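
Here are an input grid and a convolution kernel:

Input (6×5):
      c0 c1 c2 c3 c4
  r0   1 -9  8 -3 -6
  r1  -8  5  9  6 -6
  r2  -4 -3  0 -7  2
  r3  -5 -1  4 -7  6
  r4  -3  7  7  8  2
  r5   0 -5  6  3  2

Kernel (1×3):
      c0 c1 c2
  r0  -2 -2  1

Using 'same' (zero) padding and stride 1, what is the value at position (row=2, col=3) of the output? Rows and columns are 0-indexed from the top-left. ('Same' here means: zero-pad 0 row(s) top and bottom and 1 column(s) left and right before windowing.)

The receptive field on the zero-padded input at this output position is [0 -7 2]. Elementwise product with the kernel and sum: 0·-2 + -7·-2 + 2·1.

16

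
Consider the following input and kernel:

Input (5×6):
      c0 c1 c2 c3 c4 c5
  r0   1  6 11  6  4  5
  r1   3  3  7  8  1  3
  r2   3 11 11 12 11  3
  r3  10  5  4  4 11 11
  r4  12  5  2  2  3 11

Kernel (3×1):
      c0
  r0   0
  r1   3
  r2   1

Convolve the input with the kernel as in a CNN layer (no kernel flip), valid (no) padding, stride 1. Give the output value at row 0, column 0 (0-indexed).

The receptive field on the input at this output position is [1 / 3 / 3]. Elementwise product with the kernel and sum: 3·3 + 3·1.

12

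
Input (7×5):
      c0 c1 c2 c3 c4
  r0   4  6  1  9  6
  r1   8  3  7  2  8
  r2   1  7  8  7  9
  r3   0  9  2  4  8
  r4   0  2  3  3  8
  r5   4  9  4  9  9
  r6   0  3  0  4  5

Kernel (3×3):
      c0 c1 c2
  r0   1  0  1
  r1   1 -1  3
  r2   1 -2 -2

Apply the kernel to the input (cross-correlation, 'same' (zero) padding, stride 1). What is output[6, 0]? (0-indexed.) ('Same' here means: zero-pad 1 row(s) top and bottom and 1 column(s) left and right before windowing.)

18

The receptive field on the zero-padded input at this output position is [0 4 9 / 0 0 3 / 0 0 0]. Elementwise product with the kernel and sum: 0·1 + 9·1 + 0·1 + 0·-1 + 3·3 + 0·1 + 0·-2 + 0·-2.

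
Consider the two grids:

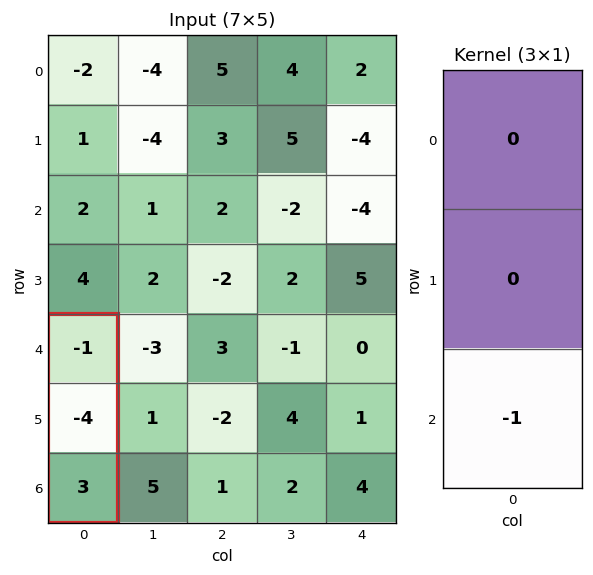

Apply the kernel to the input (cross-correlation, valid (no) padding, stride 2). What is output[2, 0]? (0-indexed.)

The receptive field on the input at this output position is [-1 / -4 / 3]. Elementwise product with the kernel and sum: 3·-1.

-3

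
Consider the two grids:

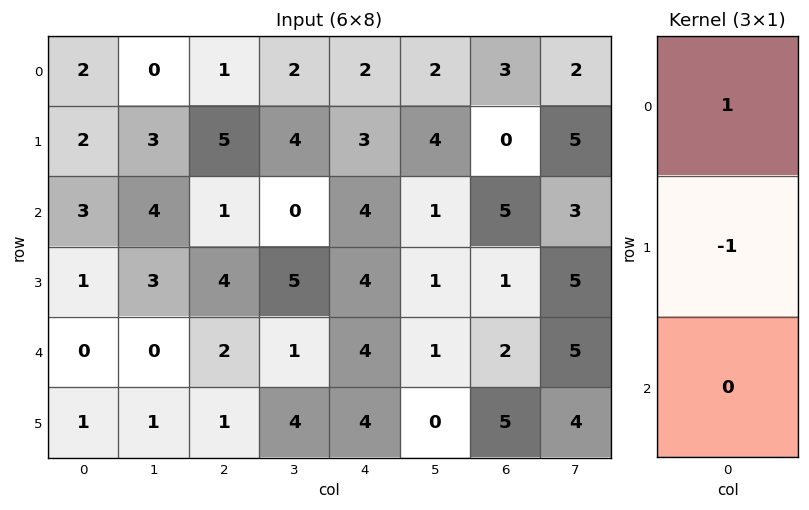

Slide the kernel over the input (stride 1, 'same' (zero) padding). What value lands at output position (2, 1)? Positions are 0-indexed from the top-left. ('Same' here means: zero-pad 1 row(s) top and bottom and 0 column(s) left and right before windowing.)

The receptive field on the zero-padded input at this output position is [3 / 4 / 3]. Elementwise product with the kernel and sum: 3·1 + 4·-1.

-1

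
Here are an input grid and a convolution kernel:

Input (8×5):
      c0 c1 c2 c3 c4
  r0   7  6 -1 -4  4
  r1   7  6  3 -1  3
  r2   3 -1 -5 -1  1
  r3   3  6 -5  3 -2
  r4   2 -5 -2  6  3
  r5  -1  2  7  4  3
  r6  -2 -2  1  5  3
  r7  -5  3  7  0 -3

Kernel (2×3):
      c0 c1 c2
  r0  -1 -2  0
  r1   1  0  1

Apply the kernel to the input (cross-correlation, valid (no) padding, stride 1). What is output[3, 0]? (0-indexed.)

The receptive field on the input at this output position is [3 6 -5 / 2 -5 -2]. Elementwise product with the kernel and sum: 3·-1 + 6·-2 + 2·1 + -2·1.

-15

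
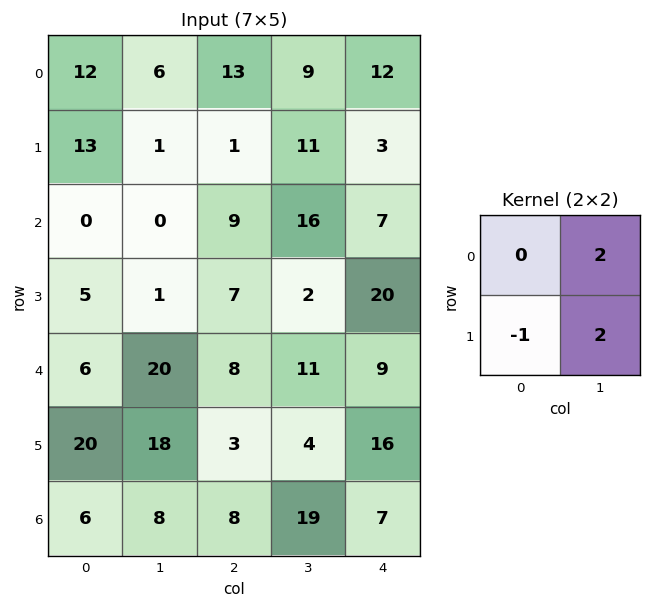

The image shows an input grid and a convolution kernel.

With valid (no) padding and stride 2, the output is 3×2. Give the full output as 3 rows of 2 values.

Output[0,0]: The receptive field on the input at this output position is [12 6 / 13 1]. Elementwise product with the kernel and sum: 6·2 + 13·-1 + 1·2.
Output[0,1]: The receptive field on the input at this output position is [13 9 / 1 11]. Elementwise product with the kernel and sum: 9·2 + 1·-1 + 11·2.

1 39
-3 29
56 27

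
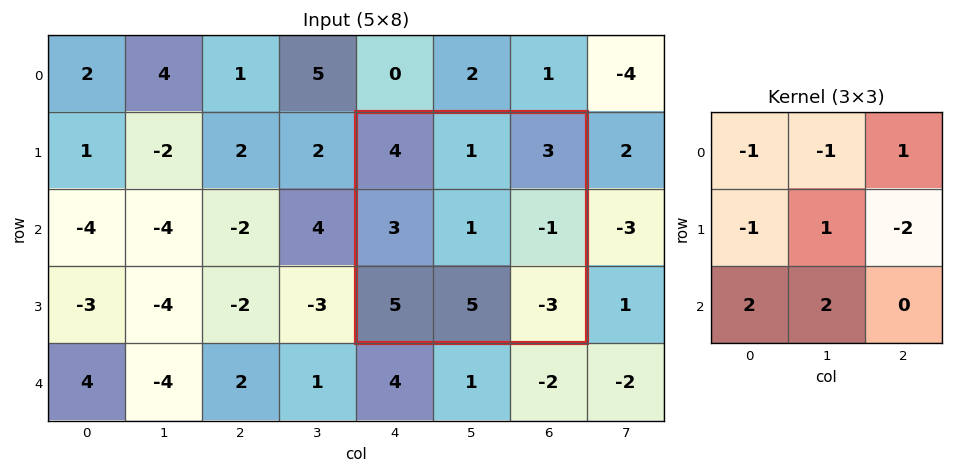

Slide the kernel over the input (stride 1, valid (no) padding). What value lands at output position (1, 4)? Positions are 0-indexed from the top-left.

18

The receptive field on the input at this output position is [4 1 3 / 3 1 -1 / 5 5 -3]. Elementwise product with the kernel and sum: 4·-1 + 1·-1 + 3·1 + 3·-1 + 1·1 + -1·-2 + 5·2 + 5·2.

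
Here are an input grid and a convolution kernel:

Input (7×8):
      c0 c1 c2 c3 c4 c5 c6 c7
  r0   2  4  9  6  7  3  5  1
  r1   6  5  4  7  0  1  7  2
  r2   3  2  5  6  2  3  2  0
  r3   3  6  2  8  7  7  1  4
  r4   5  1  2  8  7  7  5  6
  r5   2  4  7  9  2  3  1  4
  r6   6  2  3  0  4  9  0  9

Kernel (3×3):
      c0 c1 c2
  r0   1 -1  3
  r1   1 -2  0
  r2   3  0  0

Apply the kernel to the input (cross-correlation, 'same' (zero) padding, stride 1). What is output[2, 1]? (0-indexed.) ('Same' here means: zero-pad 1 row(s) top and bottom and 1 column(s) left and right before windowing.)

21

The receptive field on the zero-padded input at this output position is [6 5 4 / 3 2 5 / 3 6 2]. Elementwise product with the kernel and sum: 6·1 + 5·-1 + 4·3 + 3·1 + 2·-2 + 3·3.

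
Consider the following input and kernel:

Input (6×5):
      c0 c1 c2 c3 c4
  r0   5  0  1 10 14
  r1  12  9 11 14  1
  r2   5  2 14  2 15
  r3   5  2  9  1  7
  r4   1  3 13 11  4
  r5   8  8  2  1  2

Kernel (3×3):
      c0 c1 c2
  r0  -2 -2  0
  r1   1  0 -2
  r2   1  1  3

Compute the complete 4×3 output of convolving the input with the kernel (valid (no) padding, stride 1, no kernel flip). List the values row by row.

Output[0,0]: The receptive field on the input at this output position is [5 0 1 / 12 9 11 / 5 2 14]. Elementwise product with the kernel and sum: 5·-2 + 0·-2 + 12·1 + 11·-2 + 5·1 + 2·1 + 14·3.
Output[0,1]: The receptive field on the input at this output position is [0 1 10 / 9 11 14 / 2 14 2]. Elementwise product with the kernel and sum: 0·-2 + 1·-2 + 9·1 + 14·-2 + 2·1 + 14·1 + 2·3.

29 1 48
-31 -28 -35
16 17 -1
-17 -28 -6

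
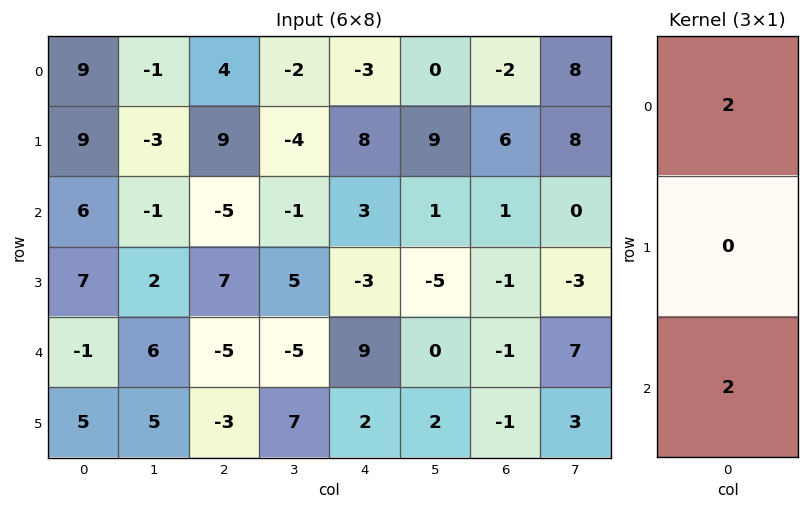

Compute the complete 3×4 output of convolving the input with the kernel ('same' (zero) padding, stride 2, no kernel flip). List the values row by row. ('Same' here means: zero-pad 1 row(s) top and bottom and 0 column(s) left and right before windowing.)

18 18 16 12
32 32 10 10
24 8 -2 -4

Output[0,0]: The receptive field on the zero-padded input at this output position is [0 / 9 / 9]. Elementwise product with the kernel and sum: 0·2 + 9·2.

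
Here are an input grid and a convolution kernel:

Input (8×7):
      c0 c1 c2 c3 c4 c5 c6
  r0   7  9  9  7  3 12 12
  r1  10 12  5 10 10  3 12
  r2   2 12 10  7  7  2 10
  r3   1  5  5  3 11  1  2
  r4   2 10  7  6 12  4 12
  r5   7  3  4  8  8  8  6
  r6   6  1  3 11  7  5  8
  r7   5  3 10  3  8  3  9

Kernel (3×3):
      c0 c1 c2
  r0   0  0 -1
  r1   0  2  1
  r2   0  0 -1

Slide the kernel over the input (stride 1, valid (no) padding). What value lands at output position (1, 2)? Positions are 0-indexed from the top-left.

0

The receptive field on the input at this output position is [5 10 10 / 10 7 7 / 5 3 11]. Elementwise product with the kernel and sum: 10·-1 + 7·2 + 7·1 + 11·-1.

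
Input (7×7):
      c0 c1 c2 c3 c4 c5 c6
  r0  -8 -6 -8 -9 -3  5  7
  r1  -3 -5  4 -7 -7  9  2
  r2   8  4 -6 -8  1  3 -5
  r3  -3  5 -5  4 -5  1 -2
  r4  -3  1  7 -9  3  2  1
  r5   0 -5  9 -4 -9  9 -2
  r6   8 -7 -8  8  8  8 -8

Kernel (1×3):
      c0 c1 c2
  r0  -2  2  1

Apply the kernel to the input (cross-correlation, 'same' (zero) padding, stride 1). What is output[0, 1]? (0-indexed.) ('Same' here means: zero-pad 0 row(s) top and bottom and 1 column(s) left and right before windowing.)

-4

The receptive field on the zero-padded input at this output position is [-8 -6 -8]. Elementwise product with the kernel and sum: -8·-2 + -6·2 + -8·1.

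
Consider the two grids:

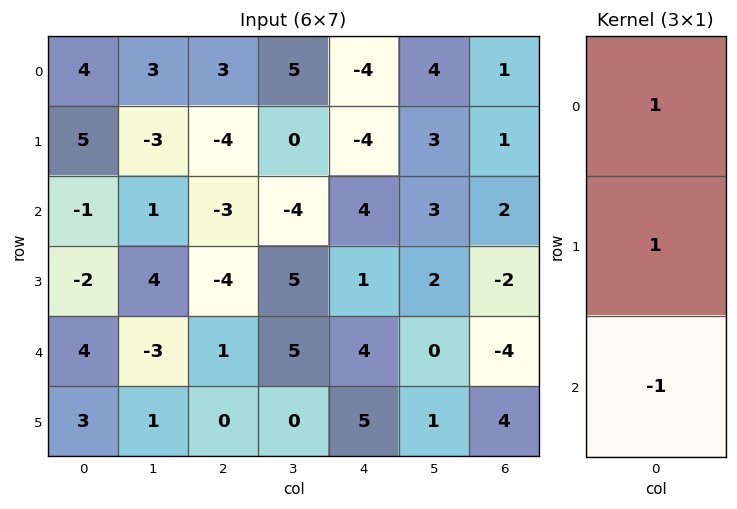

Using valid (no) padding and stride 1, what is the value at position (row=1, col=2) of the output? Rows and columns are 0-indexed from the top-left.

The receptive field on the input at this output position is [-4 / -3 / -4]. Elementwise product with the kernel and sum: -4·1 + -3·1 + -4·-1.

-3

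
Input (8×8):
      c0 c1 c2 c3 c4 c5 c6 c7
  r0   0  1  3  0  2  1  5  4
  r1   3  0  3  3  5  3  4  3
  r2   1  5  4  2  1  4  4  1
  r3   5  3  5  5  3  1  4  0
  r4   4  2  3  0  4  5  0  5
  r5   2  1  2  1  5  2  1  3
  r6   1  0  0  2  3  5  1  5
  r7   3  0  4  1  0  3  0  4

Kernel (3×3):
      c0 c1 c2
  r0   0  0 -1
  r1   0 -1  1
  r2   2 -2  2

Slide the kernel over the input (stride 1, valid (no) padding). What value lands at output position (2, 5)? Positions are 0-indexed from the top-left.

The receptive field on the input at this output position is [4 4 1 / 1 4 0 / 5 0 5]. Elementwise product with the kernel and sum: 1·-1 + 4·-1 + 0·1 + 5·2 + 0·-2 + 5·2.

15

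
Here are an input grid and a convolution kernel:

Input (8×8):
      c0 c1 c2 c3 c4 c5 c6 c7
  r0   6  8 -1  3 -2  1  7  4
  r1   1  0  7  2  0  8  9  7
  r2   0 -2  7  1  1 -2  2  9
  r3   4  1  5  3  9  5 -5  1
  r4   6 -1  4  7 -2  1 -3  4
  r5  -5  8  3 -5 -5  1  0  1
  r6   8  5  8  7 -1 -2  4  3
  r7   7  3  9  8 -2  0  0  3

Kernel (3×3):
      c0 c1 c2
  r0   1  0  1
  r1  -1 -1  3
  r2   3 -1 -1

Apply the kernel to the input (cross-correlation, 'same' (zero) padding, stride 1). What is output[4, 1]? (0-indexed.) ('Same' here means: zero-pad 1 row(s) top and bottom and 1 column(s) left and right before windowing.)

-10

The receptive field on the zero-padded input at this output position is [4 1 5 / 6 -1 4 / -5 8 3]. Elementwise product with the kernel and sum: 4·1 + 5·1 + 6·-1 + -1·-1 + 4·3 + -5·3 + 8·-1 + 3·-1.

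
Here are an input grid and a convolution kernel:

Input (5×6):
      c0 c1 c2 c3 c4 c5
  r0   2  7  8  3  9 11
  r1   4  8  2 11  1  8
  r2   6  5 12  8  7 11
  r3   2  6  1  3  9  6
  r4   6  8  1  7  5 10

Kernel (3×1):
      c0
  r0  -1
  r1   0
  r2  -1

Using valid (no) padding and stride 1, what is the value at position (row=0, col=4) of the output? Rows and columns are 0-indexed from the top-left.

The receptive field on the input at this output position is [9 / 1 / 7]. Elementwise product with the kernel and sum: 9·-1 + 7·-1.

-16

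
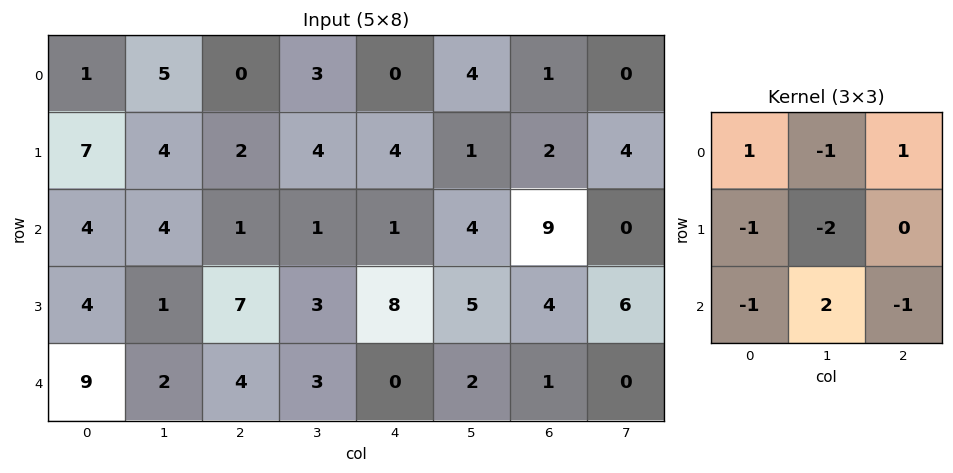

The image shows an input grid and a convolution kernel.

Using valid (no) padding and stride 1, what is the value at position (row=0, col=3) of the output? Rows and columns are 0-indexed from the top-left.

-8

The receptive field on the input at this output position is [3 0 4 / 4 4 1 / 1 1 4]. Elementwise product with the kernel and sum: 3·1 + 0·-1 + 4·1 + 4·-1 + 4·-2 + 1·-1 + 1·2 + 4·-1.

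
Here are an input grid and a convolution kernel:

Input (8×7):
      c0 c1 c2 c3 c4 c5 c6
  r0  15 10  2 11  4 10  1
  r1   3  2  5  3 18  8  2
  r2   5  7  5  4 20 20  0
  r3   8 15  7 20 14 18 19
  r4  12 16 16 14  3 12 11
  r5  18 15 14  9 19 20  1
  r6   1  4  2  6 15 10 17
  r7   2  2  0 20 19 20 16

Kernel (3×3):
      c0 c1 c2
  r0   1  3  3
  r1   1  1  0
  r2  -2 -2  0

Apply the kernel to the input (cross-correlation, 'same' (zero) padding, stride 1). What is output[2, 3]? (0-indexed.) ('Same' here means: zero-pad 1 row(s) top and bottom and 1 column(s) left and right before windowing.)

The receptive field on the zero-padded input at this output position is [5 3 18 / 5 4 20 / 7 20 14]. Elementwise product with the kernel and sum: 5·1 + 3·3 + 18·3 + 5·1 + 4·1 + 7·-2 + 20·-2.

23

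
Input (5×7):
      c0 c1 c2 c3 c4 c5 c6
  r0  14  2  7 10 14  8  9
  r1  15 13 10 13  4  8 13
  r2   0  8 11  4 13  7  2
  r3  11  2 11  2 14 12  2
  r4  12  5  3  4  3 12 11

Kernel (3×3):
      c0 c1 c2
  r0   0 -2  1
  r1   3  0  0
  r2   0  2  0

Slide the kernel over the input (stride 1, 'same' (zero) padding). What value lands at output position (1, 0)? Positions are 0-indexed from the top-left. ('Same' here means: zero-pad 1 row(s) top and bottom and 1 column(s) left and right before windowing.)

-26

The receptive field on the zero-padded input at this output position is [0 14 2 / 0 15 13 / 0 0 8]. Elementwise product with the kernel and sum: 14·-2 + 2·1 + 0·3 + 0·2.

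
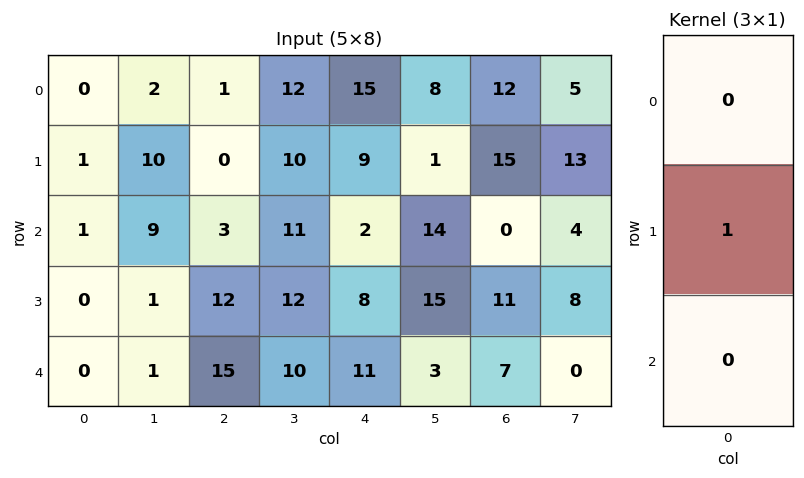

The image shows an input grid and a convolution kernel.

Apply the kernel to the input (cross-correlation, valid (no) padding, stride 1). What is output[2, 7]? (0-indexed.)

8

The receptive field on the input at this output position is [4 / 8 / 0]. Elementwise product with the kernel and sum: 8·1.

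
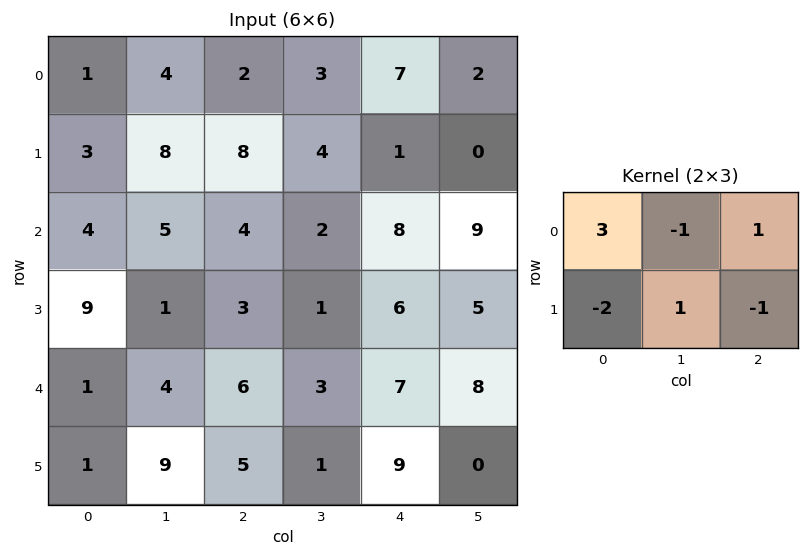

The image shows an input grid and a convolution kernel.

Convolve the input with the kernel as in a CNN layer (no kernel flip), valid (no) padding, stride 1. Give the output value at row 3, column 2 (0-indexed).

The receptive field on the input at this output position is [3 1 6 / 6 3 7]. Elementwise product with the kernel and sum: 3·3 + 1·-1 + 6·1 + 6·-2 + 3·1 + 7·-1.

-2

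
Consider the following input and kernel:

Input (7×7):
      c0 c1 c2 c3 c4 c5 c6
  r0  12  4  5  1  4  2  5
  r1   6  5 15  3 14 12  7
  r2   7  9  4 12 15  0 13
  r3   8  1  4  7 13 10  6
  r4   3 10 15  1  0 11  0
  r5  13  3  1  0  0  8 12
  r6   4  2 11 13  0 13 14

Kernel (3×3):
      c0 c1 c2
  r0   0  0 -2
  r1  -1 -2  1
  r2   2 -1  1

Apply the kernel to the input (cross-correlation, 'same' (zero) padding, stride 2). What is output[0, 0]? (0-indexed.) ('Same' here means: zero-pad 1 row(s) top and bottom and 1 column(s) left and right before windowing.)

The receptive field on the zero-padded input at this output position is [0 0 0 / 0 12 4 / 0 6 5]. Elementwise product with the kernel and sum: 0·-2 + 0·-1 + 12·-2 + 4·1 + 0·2 + 6·-1 + 5·1.

-21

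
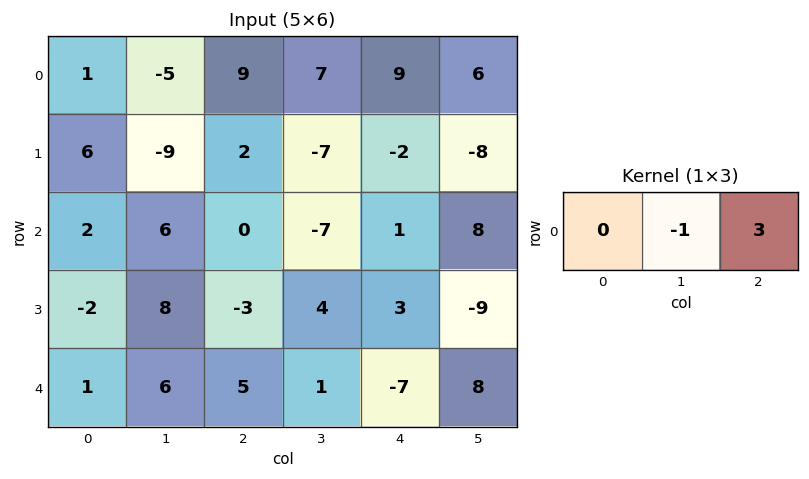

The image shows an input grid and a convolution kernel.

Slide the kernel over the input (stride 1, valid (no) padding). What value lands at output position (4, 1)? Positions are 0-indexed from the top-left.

-2

The receptive field on the input at this output position is [6 5 1]. Elementwise product with the kernel and sum: 5·-1 + 1·3.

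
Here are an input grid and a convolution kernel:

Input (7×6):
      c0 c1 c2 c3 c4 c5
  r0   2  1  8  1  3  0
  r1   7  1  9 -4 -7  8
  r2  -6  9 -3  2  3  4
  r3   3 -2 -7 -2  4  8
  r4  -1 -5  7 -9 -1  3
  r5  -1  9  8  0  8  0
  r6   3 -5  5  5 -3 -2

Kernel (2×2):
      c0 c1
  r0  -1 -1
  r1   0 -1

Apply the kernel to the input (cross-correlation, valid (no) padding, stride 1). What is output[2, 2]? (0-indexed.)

The receptive field on the input at this output position is [-3 2 / -7 -2]. Elementwise product with the kernel and sum: -3·-1 + 2·-1 + -2·-1.

3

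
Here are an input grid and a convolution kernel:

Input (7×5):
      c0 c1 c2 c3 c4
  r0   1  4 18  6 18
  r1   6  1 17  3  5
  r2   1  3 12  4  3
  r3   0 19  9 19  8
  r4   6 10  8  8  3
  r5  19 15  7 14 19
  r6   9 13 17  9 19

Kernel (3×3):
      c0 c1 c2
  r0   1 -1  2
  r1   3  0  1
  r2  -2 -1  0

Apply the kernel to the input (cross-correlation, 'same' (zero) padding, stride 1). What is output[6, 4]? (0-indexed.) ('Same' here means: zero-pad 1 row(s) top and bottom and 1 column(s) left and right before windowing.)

22

The receptive field on the zero-padded input at this output position is [14 19 0 / 9 19 0 / 0 0 0]. Elementwise product with the kernel and sum: 14·1 + 19·-1 + 0·2 + 9·3 + 0·1 + 0·-2 + 0·-1.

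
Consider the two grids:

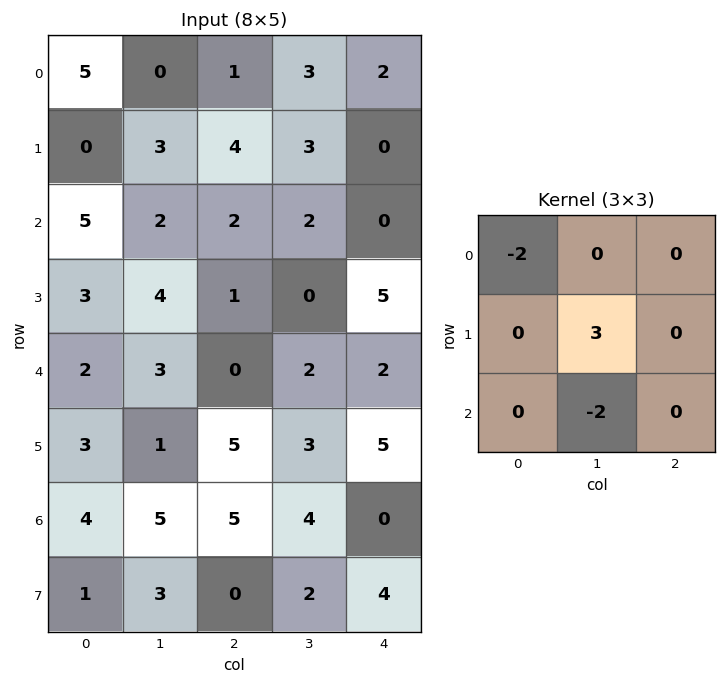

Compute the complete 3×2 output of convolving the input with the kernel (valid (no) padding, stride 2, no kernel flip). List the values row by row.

-5 3
-4 -8
-11 1

Output[0,0]: The receptive field on the input at this output position is [5 0 1 / 0 3 4 / 5 2 2]. Elementwise product with the kernel and sum: 5·-2 + 3·3 + 2·-2.
Output[0,1]: The receptive field on the input at this output position is [1 3 2 / 4 3 0 / 2 2 0]. Elementwise product with the kernel and sum: 1·-2 + 3·3 + 2·-2.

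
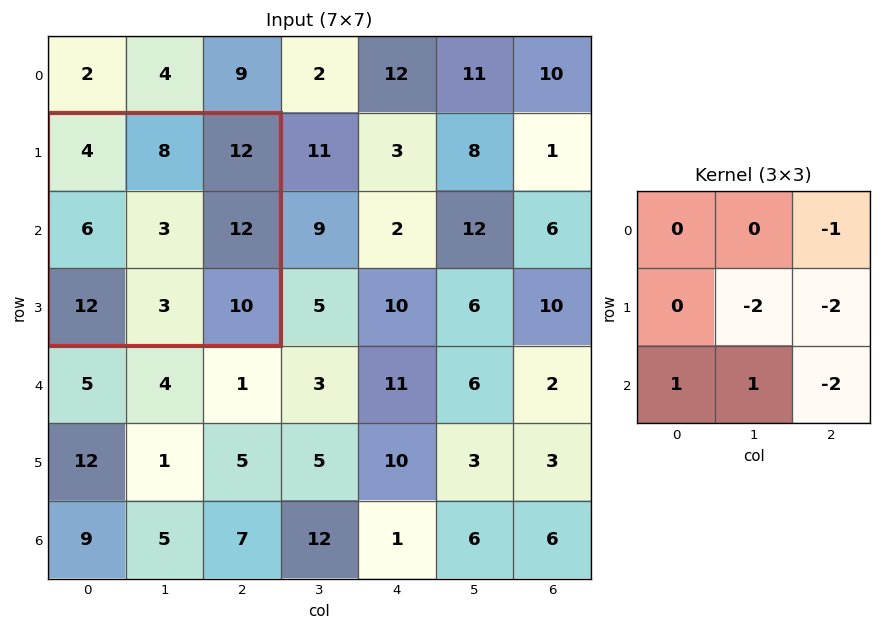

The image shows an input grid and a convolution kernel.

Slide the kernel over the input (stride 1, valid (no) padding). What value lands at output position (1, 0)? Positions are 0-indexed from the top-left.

-47

The receptive field on the input at this output position is [4 8 12 / 6 3 12 / 12 3 10]. Elementwise product with the kernel and sum: 12·-1 + 3·-2 + 12·-2 + 12·1 + 3·1 + 10·-2.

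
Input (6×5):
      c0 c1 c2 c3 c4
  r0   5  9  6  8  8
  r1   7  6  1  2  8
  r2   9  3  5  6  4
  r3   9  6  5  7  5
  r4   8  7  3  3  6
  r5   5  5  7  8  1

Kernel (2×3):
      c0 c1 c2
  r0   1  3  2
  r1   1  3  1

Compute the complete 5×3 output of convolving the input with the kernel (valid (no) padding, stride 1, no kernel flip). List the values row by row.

70 54 61
50 37 50
60 58 62
69 54 54
62 56 56

Output[0,0]: The receptive field on the input at this output position is [5 9 6 / 7 6 1]. Elementwise product with the kernel and sum: 5·1 + 9·3 + 6·2 + 7·1 + 6·3 + 1·1.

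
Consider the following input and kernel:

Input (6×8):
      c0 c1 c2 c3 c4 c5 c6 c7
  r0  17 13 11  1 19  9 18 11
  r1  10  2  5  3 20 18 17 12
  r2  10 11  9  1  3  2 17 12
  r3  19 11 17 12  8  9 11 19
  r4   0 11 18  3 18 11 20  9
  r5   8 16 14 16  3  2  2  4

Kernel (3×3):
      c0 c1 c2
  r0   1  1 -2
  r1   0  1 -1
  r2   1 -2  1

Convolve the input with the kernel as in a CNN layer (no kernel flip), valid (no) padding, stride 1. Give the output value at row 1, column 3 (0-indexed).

-7

The receptive field on the input at this output position is [3 20 18 / 1 3 2 / 12 8 9]. Elementwise product with the kernel and sum: 3·1 + 20·1 + 18·-2 + 3·1 + 2·-1 + 12·1 + 8·-2 + 9·1.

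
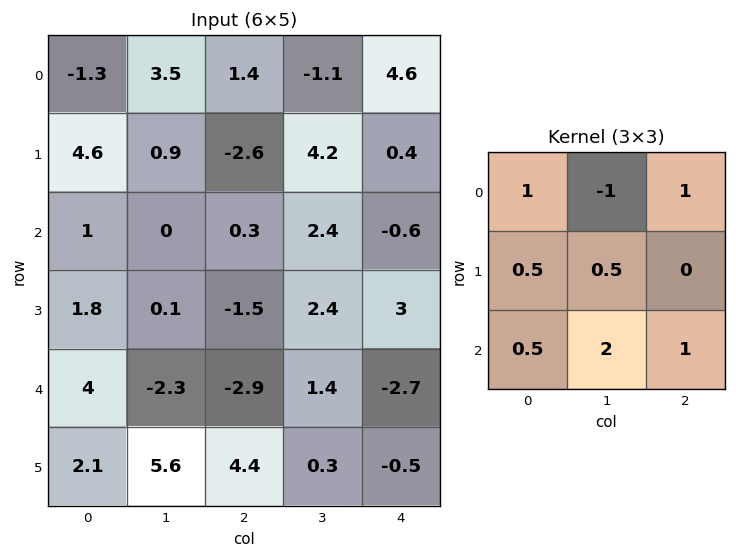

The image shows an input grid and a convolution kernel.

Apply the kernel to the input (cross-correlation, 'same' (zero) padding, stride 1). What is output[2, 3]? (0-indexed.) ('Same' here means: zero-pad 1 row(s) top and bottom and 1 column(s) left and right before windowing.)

2

The receptive field on the zero-padded input at this output position is [-2.6 4.2 0.4 / 0.3 2.4 -0.6 / -1.5 2.4 3]. Elementwise product with the kernel and sum: -2.6·1 + 4.2·-1 + 0.4·1 + 0.3·0.5 + 2.4·0.5 + -1.5·0.5 + 2.4·2 + 3·1.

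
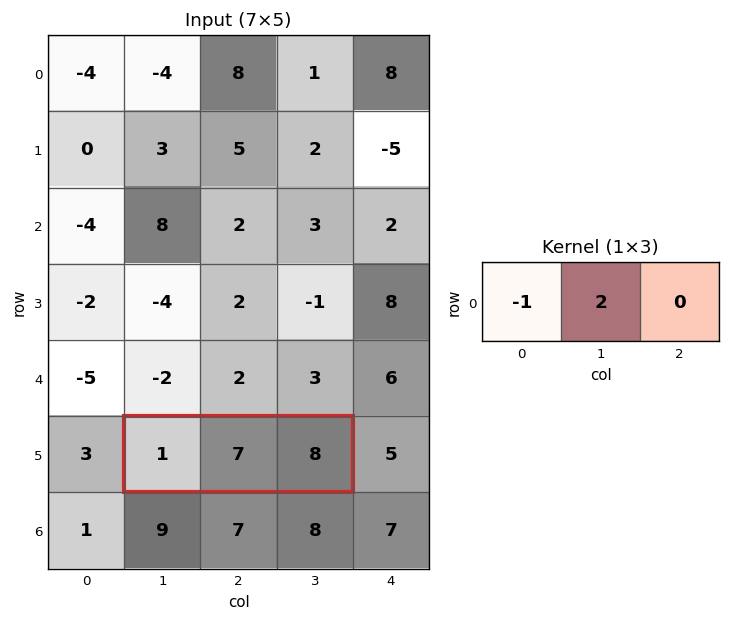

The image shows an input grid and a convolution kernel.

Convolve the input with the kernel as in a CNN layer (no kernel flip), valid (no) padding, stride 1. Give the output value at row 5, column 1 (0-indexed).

13

The receptive field on the input at this output position is [1 7 8]. Elementwise product with the kernel and sum: 1·-1 + 7·2.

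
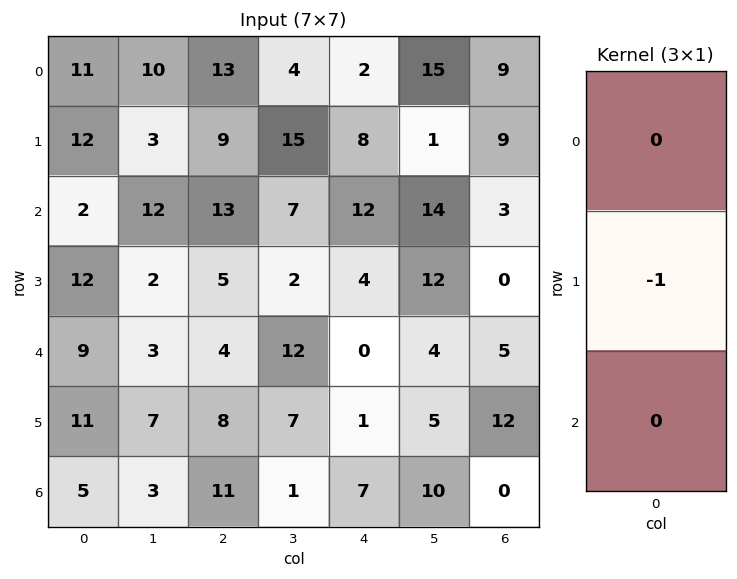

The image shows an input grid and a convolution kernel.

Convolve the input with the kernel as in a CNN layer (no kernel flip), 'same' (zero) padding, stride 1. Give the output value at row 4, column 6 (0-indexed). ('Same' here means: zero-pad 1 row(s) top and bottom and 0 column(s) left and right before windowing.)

-5

The receptive field on the zero-padded input at this output position is [0 / 5 / 12]. Elementwise product with the kernel and sum: 5·-1.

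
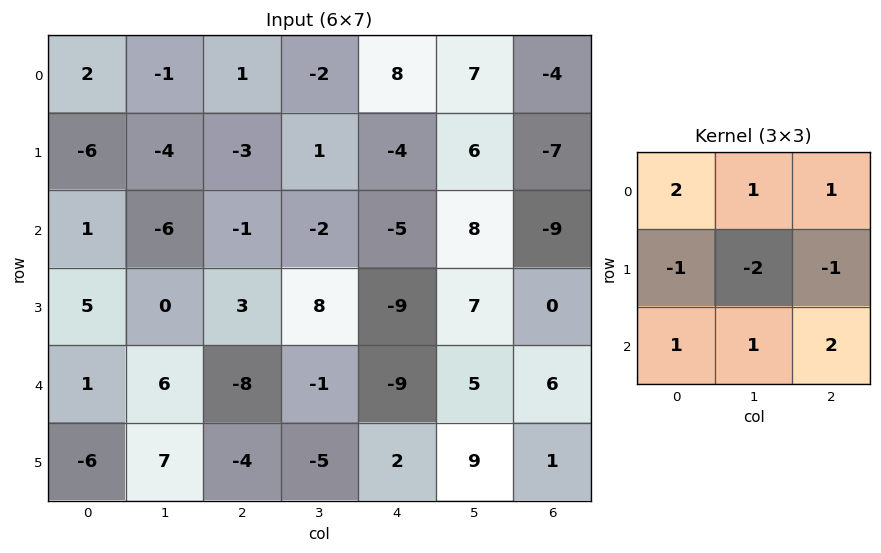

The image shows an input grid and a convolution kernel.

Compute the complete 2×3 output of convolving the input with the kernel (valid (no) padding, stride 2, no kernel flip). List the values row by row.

Output[0,0]: The receptive field on the input at this output position is [2 -1 1 / -6 -4 -3 / 1 -6 -1]. Elementwise product with the kernel and sum: 2·2 + -1·1 + 1·1 + -6·-1 + -4·-2 + -3·-1 + 1·1 + -6·1 + -1·2.

14 0 3
-22 -46 -8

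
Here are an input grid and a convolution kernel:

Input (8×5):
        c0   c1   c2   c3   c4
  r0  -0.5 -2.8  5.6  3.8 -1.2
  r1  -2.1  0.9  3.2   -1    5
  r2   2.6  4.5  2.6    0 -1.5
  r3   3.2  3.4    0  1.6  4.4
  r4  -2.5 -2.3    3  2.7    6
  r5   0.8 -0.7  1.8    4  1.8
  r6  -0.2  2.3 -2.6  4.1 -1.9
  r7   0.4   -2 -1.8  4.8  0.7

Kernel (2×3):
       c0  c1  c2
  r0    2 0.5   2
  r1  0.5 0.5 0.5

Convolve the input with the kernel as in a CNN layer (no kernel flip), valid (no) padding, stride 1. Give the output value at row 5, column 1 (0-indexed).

The receptive field on the input at this output position is [-0.7 1.8 4 / 2.3 -2.6 4.1]. Elementwise product with the kernel and sum: -0.7·2 + 1.8·0.5 + 4·2 + 2.3·0.5 + -2.6·0.5 + 4.1·0.5.

9.4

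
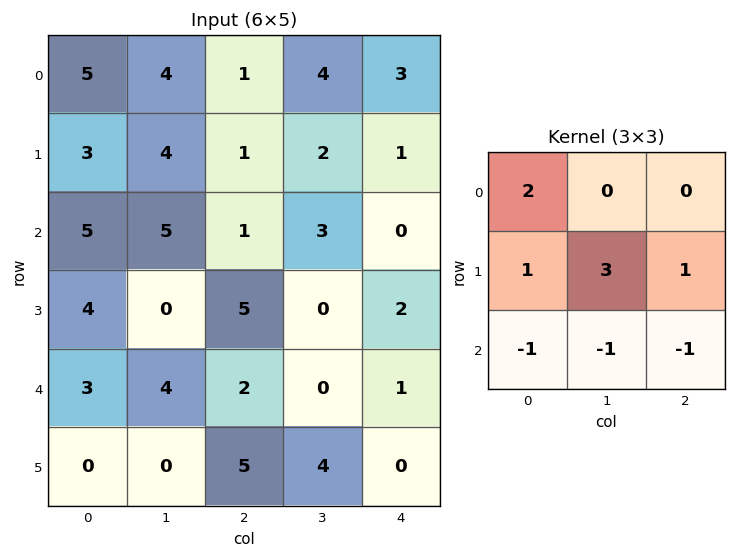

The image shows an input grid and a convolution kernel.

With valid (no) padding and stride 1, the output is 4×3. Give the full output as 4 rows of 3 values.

Output[0,0]: The receptive field on the input at this output position is [5 4 1 / 3 4 1 / 5 5 1]. Elementwise product with the kernel and sum: 5·2 + 3·1 + 4·3 + 1·1 + 5·-1 + 5·-1 + 1·-1.

15 8 6
18 14 5
10 19 6
20 1 4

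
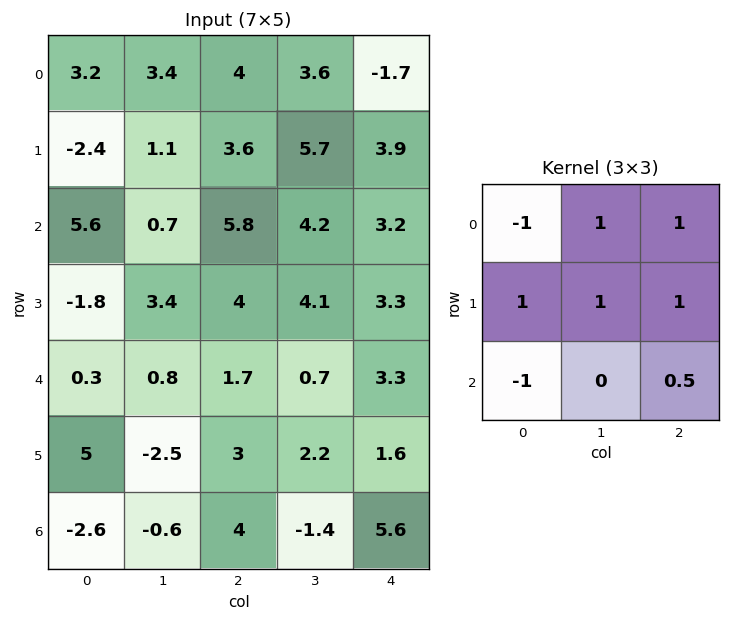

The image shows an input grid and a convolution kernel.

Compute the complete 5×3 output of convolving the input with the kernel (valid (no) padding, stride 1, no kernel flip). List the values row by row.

3.8 16 6.9
23 17.55 16.85
7.05 20.35 12.95
8.5 11.5 6.9
12.3 4.2 7.9

Output[0,0]: The receptive field on the input at this output position is [3.2 3.4 4 / -2.4 1.1 3.6 / 5.6 0.7 5.8]. Elementwise product with the kernel and sum: 3.2·-1 + 3.4·1 + 4·1 + -2.4·1 + 1.1·1 + 3.6·1 + 5.6·-1 + 5.8·0.5.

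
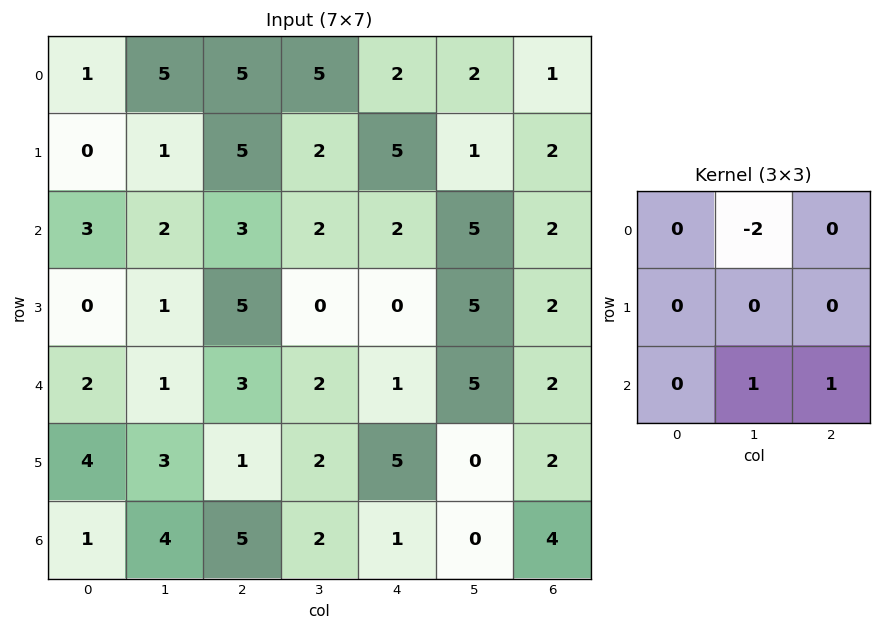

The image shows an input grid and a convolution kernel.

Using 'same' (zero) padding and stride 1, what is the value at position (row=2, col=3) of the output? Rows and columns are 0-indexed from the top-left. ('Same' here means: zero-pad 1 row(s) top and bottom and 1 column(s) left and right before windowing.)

The receptive field on the zero-padded input at this output position is [5 2 5 / 3 2 2 / 5 0 0]. Elementwise product with the kernel and sum: 2·-2 + 0·1 + 0·1.

-4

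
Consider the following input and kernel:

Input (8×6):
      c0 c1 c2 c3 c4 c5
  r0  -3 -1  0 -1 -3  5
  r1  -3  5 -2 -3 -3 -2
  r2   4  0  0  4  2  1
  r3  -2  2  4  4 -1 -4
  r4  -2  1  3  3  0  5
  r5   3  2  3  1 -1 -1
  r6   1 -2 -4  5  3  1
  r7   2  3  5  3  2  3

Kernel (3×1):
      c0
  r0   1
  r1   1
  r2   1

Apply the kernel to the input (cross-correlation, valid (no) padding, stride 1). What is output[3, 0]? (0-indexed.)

The receptive field on the input at this output position is [-2 / -2 / 3]. Elementwise product with the kernel and sum: -2·1 + -2·1 + 3·1.

-1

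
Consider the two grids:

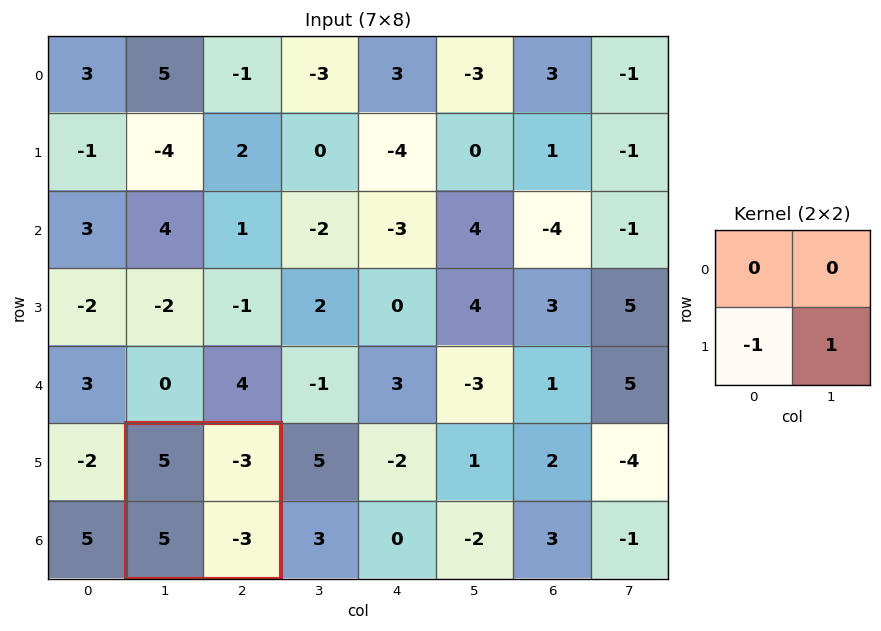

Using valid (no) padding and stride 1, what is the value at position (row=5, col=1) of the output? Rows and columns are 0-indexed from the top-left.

The receptive field on the input at this output position is [5 -3 / 5 -3]. Elementwise product with the kernel and sum: 5·-1 + -3·1.

-8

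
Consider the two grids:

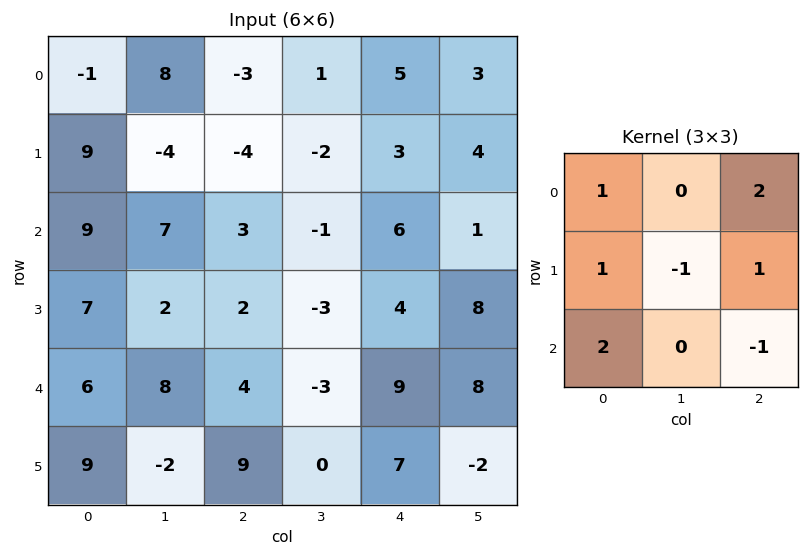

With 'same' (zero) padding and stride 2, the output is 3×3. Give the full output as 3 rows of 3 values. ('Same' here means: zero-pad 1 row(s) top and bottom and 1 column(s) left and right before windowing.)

Output[0,0]: The receptive field on the zero-padded input at this output position is [0 0 0 / 0 -1 8 / 0 9 -4]. Elementwise product with the kernel and sum: 0·1 + 0·2 + 0·1 + -1·-1 + 8·1 + 0·2 + -4·-1.
Output[0,1]: The receptive field on the zero-padded input at this output position is [0 0 0 / 8 -3 1 / -4 -4 -2]. Elementwise product with the kernel and sum: 0·1 + 0·2 + 8·1 + -3·-1 + 1·1 + -4·2 + -2·-1.

13 6 -9
-12 2 -14
8 -7 11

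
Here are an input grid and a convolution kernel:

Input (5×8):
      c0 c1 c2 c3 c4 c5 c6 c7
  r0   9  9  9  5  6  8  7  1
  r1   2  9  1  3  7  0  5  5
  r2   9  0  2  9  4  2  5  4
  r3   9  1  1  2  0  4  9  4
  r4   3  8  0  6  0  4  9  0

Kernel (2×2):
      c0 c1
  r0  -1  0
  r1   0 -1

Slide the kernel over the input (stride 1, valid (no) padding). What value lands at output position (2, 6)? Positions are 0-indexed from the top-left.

The receptive field on the input at this output position is [5 4 / 9 4]. Elementwise product with the kernel and sum: 5·-1 + 4·-1.

-9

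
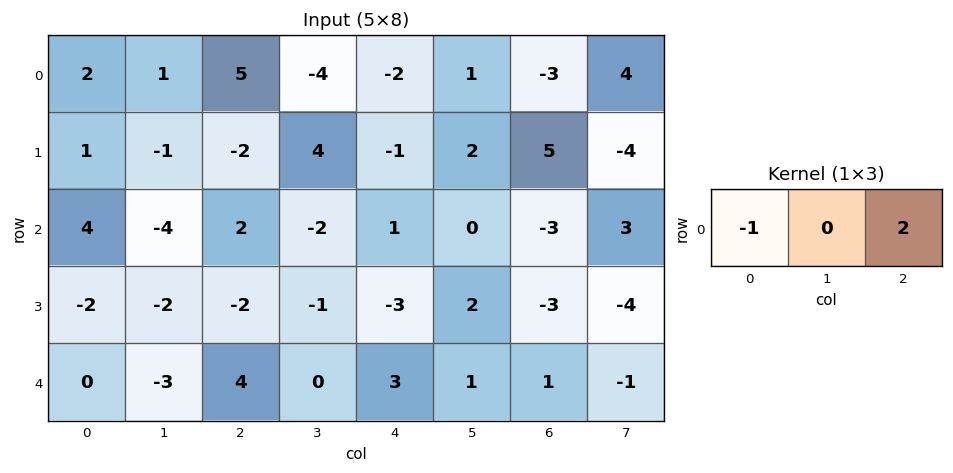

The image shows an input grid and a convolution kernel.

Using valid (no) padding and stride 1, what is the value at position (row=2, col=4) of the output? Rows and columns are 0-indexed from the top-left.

-7

The receptive field on the input at this output position is [1 0 -3]. Elementwise product with the kernel and sum: 1·-1 + -3·2.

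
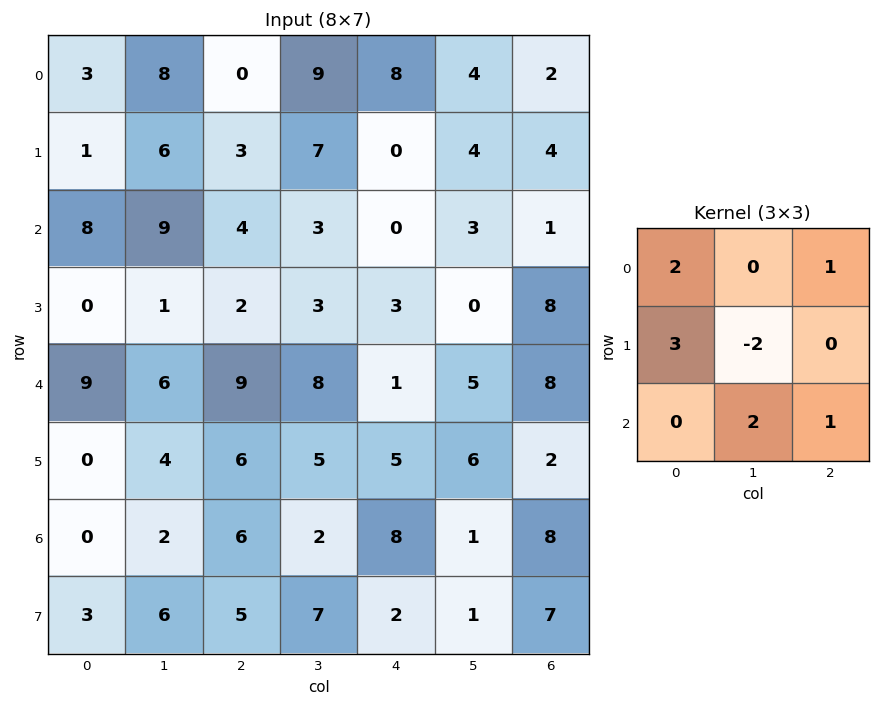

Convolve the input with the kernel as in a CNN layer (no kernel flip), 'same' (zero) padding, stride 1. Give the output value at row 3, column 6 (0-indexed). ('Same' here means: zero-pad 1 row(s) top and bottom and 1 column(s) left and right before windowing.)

6

The receptive field on the zero-padded input at this output position is [3 1 0 / 0 8 0 / 5 8 0]. Elementwise product with the kernel and sum: 3·2 + 0·1 + 0·3 + 8·-2 + 8·2 + 0·1.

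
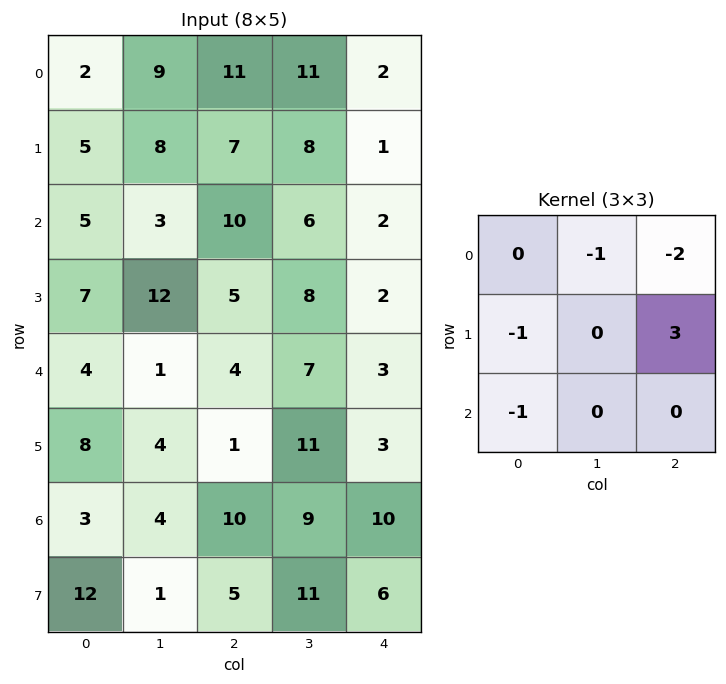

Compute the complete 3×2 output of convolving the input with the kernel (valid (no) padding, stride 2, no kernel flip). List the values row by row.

Output[0,0]: The receptive field on the input at this output position is [2 9 11 / 5 8 7 / 5 3 10]. Elementwise product with the kernel and sum: 9·-1 + 11·-2 + 5·-1 + 7·3 + 5·-1.
Output[0,1]: The receptive field on the input at this output position is [11 11 2 / 7 8 1 / 10 6 2]. Elementwise product with the kernel and sum: 11·-1 + 2·-2 + 7·-1 + 1·3 + 10·-1.

-20 -29
-19 -13
-17 -15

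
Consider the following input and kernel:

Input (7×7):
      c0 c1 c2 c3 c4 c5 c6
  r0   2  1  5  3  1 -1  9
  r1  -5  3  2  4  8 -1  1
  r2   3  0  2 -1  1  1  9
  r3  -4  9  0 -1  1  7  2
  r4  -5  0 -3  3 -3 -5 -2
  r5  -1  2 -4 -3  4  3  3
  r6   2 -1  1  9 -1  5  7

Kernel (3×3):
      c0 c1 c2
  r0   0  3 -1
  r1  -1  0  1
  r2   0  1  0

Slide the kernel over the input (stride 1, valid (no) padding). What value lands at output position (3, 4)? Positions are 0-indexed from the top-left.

The receptive field on the input at this output position is [1 7 2 / -3 -5 -2 / 4 3 3]. Elementwise product with the kernel and sum: 7·3 + 2·-1 + -3·-1 + -2·1 + 3·1.

23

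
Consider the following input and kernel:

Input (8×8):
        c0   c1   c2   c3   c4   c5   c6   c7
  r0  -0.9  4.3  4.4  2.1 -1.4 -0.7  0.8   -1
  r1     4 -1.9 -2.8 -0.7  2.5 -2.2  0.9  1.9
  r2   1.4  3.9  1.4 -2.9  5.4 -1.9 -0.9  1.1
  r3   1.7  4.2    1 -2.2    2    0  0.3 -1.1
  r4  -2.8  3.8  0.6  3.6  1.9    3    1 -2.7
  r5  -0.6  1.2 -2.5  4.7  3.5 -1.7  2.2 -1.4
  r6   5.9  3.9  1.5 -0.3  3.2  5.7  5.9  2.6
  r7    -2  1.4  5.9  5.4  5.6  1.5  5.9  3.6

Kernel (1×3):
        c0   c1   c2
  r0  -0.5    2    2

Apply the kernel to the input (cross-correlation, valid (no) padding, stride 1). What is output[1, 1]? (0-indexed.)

-6.05

The receptive field on the input at this output position is [-1.9 -2.8 -0.7]. Elementwise product with the kernel and sum: -1.9·-0.5 + -2.8·2 + -0.7·2.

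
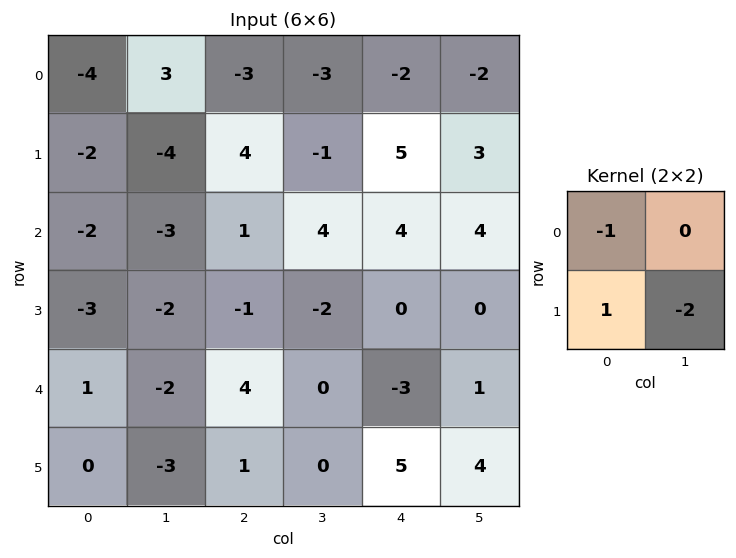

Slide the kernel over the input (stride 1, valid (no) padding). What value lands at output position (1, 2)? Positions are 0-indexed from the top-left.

The receptive field on the input at this output position is [4 -1 / 1 4]. Elementwise product with the kernel and sum: 4·-1 + 1·1 + 4·-2.

-11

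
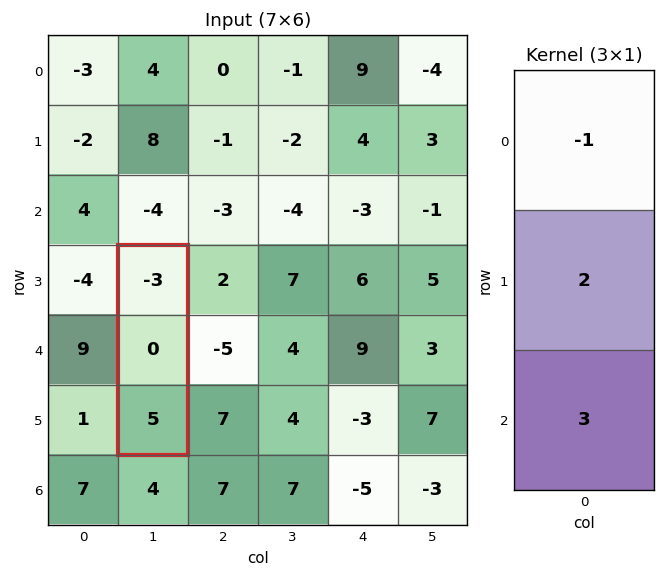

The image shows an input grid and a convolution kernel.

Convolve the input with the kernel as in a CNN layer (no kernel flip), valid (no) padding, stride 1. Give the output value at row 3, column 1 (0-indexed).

The receptive field on the input at this output position is [-3 / 0 / 5]. Elementwise product with the kernel and sum: -3·-1 + 0·2 + 5·3.

18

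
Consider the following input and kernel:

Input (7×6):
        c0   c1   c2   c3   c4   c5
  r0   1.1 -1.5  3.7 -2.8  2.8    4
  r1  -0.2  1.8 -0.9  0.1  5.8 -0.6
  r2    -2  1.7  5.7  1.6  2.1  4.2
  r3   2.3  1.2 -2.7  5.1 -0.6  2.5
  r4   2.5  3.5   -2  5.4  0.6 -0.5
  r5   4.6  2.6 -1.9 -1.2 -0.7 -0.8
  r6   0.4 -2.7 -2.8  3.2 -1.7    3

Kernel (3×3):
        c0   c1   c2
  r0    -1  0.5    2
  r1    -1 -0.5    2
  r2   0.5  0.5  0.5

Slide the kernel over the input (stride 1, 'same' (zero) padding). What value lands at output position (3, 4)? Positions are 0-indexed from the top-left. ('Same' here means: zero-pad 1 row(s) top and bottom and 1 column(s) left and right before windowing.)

10.8

The receptive field on the zero-padded input at this output position is [1.6 2.1 4.2 / 5.1 -0.6 2.5 / 5.4 0.6 -0.5]. Elementwise product with the kernel and sum: 1.6·-1 + 2.1·0.5 + 4.2·2 + 5.1·-1 + -0.6·-0.5 + 2.5·2 + 5.4·0.5 + 0.6·0.5 + -0.5·0.5.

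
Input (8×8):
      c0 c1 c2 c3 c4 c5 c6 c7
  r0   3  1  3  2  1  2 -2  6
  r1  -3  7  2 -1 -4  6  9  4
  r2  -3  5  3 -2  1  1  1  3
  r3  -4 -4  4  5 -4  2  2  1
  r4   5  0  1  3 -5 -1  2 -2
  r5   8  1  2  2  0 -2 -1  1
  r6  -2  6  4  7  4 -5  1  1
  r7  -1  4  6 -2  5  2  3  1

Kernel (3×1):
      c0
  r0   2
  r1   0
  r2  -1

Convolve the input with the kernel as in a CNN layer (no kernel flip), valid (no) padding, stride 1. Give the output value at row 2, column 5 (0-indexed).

The receptive field on the input at this output position is [1 / 2 / -1]. Elementwise product with the kernel and sum: 1·2 + -1·-1.

3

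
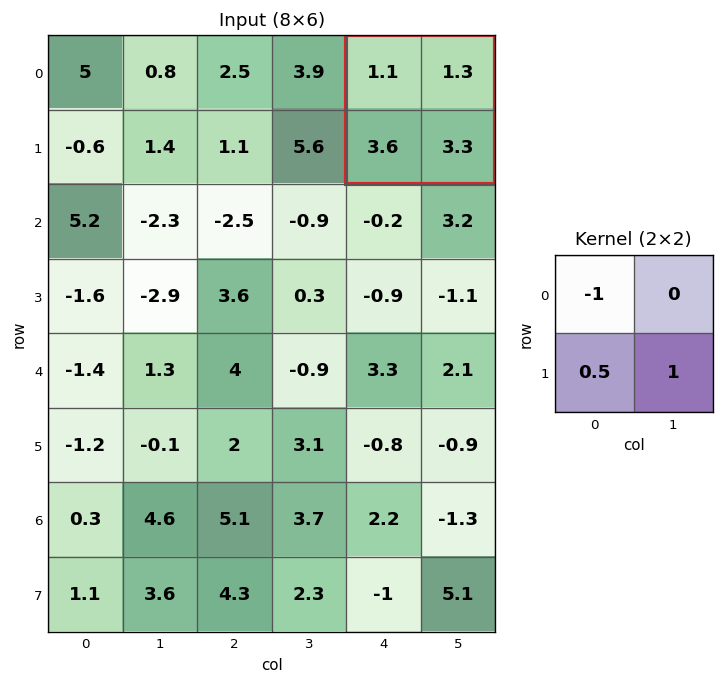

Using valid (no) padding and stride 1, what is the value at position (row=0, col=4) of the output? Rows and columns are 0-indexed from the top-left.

The receptive field on the input at this output position is [1.1 1.3 / 3.6 3.3]. Elementwise product with the kernel and sum: 1.1·-1 + 3.6·0.5 + 3.3·1.

4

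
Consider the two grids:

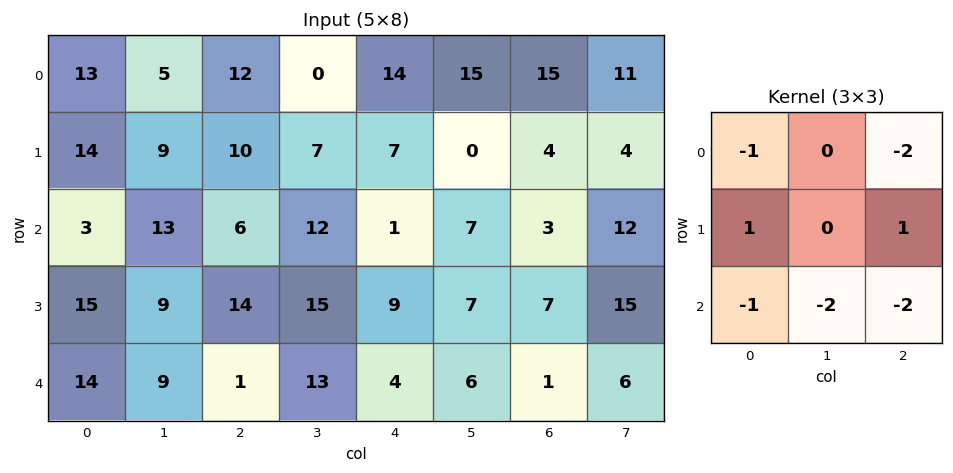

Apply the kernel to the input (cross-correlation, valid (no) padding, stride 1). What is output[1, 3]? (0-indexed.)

The receptive field on the input at this output position is [7 7 0 / 12 1 7 / 15 9 7]. Elementwise product with the kernel and sum: 7·-1 + 0·-2 + 12·1 + 7·1 + 15·-1 + 9·-2 + 7·-2.

-35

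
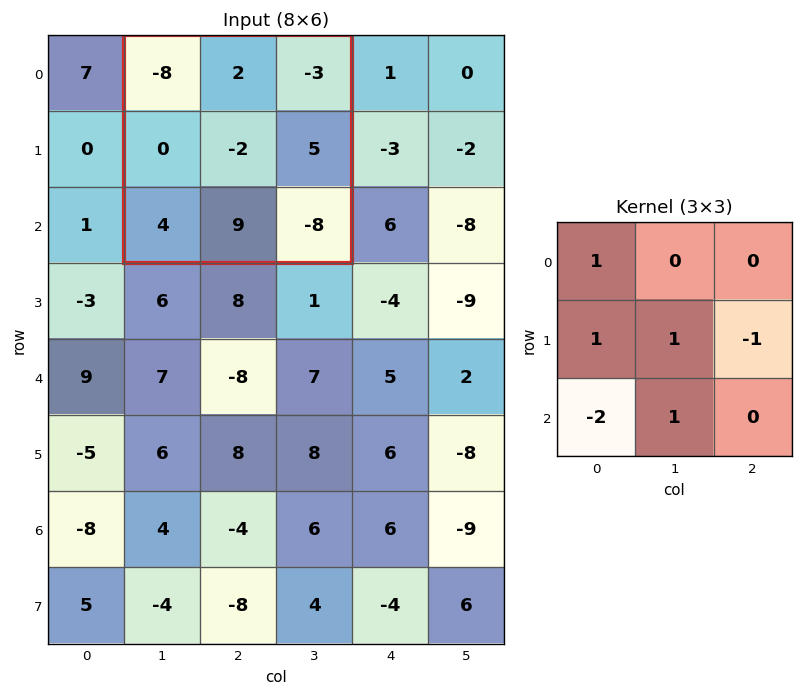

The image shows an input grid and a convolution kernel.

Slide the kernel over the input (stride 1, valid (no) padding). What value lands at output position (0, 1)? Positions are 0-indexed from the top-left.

The receptive field on the input at this output position is [-8 2 -3 / 0 -2 5 / 4 9 -8]. Elementwise product with the kernel and sum: -8·1 + 0·1 + -2·1 + 5·-1 + 4·-2 + 9·1.

-14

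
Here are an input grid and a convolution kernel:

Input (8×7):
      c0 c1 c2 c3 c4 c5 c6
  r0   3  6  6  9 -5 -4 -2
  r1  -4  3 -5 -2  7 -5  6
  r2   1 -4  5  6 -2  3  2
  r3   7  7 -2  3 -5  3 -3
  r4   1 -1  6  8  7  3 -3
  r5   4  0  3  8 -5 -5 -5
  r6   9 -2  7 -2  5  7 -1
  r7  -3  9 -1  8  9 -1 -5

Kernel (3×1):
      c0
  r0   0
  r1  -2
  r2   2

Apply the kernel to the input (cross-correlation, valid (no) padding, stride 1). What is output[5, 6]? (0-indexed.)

-8

The receptive field on the input at this output position is [-5 / -1 / -5]. Elementwise product with the kernel and sum: -1·-2 + -5·2.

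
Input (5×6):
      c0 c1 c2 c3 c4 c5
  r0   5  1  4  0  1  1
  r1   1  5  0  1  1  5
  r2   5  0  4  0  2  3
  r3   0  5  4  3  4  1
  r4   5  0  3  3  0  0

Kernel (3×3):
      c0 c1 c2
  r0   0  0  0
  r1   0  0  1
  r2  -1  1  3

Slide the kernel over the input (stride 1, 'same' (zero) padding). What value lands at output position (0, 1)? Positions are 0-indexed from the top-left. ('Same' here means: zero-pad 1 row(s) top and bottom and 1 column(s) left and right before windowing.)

8

The receptive field on the zero-padded input at this output position is [0 0 0 / 5 1 4 / 1 5 0]. Elementwise product with the kernel and sum: 4·1 + 1·-1 + 5·1 + 0·3.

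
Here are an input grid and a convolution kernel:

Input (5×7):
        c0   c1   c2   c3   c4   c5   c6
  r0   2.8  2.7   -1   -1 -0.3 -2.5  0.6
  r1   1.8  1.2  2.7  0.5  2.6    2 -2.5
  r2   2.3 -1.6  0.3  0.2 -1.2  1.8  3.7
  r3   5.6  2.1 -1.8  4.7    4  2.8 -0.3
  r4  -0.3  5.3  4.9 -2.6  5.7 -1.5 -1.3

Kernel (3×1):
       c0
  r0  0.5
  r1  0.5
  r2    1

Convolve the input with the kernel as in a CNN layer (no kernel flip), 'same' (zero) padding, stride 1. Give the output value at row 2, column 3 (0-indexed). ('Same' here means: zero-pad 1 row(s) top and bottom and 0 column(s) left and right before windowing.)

5.05

The receptive field on the zero-padded input at this output position is [0.5 / 0.2 / 4.7]. Elementwise product with the kernel and sum: 0.5·0.5 + 0.2·0.5 + 4.7·1.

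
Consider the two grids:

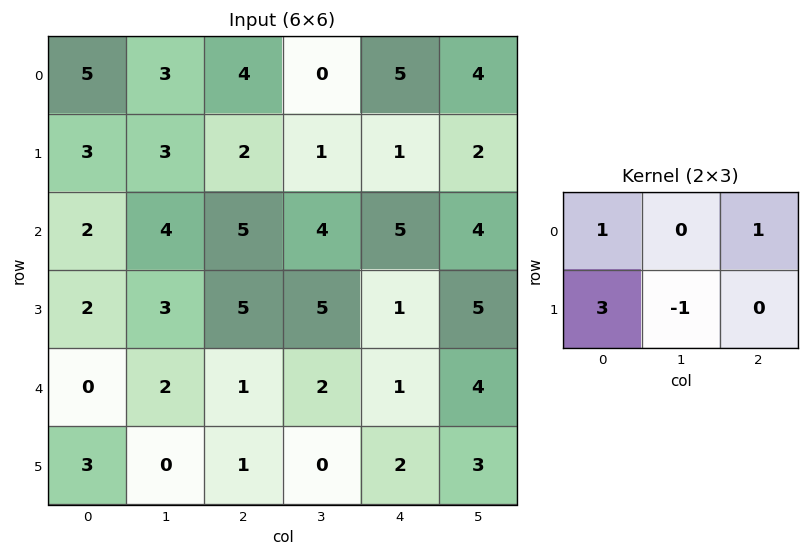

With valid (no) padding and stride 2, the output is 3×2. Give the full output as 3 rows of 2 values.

Output[0,0]: The receptive field on the input at this output position is [5 3 4 / 3 3 2]. Elementwise product with the kernel and sum: 5·1 + 4·1 + 3·3 + 3·-1.
Output[0,1]: The receptive field on the input at this output position is [4 0 5 / 2 1 1]. Elementwise product with the kernel and sum: 4·1 + 5·1 + 2·3 + 1·-1.

15 14
10 20
10 5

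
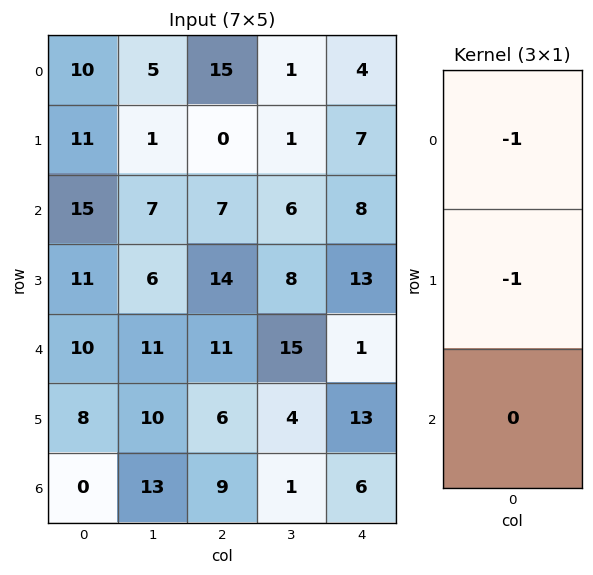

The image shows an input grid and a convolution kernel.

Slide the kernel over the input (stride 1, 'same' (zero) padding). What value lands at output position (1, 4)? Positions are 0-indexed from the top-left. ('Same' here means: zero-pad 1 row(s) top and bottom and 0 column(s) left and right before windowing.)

-11

The receptive field on the zero-padded input at this output position is [4 / 7 / 8]. Elementwise product with the kernel and sum: 4·-1 + 7·-1.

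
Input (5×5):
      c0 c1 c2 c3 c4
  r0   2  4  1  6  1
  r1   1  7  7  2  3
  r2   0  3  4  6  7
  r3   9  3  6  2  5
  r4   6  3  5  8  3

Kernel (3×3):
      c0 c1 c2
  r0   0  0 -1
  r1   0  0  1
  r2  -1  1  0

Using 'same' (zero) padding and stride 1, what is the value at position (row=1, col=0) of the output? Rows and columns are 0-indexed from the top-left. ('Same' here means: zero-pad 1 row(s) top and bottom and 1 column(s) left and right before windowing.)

The receptive field on the zero-padded input at this output position is [0 2 4 / 0 1 7 / 0 0 3]. Elementwise product with the kernel and sum: 4·-1 + 7·1 + 0·-1 + 0·1.

3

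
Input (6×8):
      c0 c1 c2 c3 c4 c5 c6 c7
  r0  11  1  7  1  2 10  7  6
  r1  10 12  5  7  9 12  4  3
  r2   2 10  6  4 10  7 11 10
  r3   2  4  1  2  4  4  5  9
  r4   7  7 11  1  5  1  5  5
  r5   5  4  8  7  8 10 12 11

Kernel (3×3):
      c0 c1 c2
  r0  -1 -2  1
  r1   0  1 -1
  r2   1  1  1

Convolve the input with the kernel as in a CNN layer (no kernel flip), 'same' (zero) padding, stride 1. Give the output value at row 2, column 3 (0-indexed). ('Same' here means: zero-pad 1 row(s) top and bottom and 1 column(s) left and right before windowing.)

-9

The receptive field on the zero-padded input at this output position is [5 7 9 / 6 4 10 / 1 2 4]. Elementwise product with the kernel and sum: 5·-1 + 7·-2 + 9·1 + 4·1 + 10·-1 + 1·1 + 2·1 + 4·1.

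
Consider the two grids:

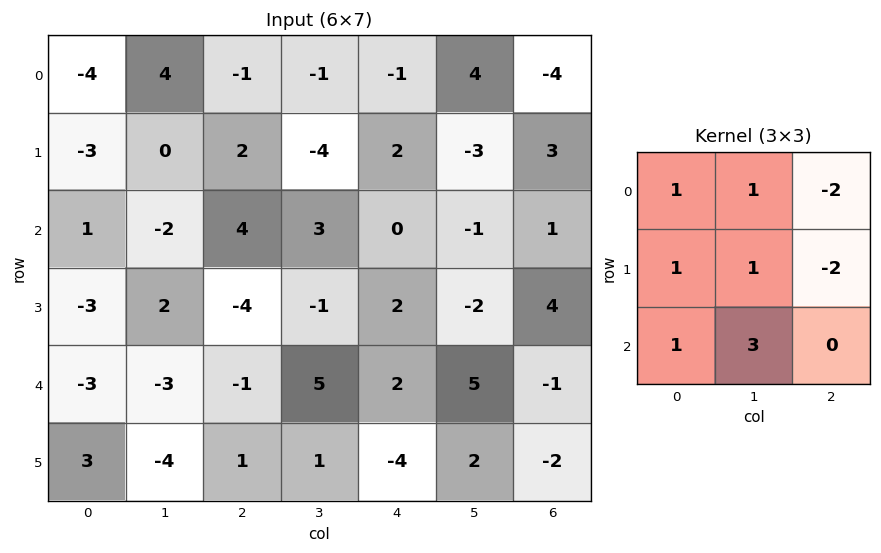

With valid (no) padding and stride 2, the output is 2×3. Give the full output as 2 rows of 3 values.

-10 7 1
-14 12 6

Output[0,0]: The receptive field on the input at this output position is [-4 4 -1 / -3 0 2 / 1 -2 4]. Elementwise product with the kernel and sum: -4·1 + 4·1 + -1·-2 + -3·1 + 0·1 + 2·-2 + 1·1 + -2·3.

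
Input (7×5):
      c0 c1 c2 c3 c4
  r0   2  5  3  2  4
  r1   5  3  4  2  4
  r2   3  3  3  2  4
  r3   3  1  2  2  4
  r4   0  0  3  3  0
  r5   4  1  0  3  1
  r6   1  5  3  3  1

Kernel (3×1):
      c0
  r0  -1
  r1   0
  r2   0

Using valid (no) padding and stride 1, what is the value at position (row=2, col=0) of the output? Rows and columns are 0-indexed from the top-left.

-3

The receptive field on the input at this output position is [3 / 3 / 0]. Elementwise product with the kernel and sum: 3·-1.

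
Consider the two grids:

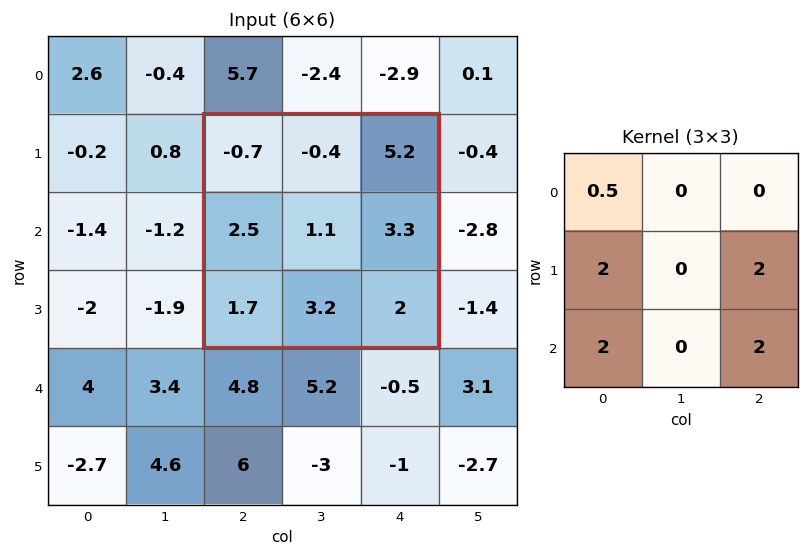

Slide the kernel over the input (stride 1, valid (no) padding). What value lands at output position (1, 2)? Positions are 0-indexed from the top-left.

The receptive field on the input at this output position is [-0.7 -0.4 5.2 / 2.5 1.1 3.3 / 1.7 3.2 2]. Elementwise product with the kernel and sum: -0.7·0.5 + 2.5·2 + 3.3·2 + 1.7·2 + 2·2.

18.65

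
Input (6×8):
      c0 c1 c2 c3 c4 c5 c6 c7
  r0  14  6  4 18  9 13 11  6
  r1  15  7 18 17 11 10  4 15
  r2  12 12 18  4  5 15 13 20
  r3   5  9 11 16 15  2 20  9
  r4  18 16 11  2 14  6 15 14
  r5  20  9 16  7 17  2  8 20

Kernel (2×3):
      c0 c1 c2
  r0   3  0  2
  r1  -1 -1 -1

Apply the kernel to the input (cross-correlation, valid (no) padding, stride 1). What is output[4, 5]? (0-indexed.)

16

The receptive field on the input at this output position is [6 15 14 / 2 8 20]. Elementwise product with the kernel and sum: 6·3 + 14·2 + 2·-1 + 8·-1 + 20·-1.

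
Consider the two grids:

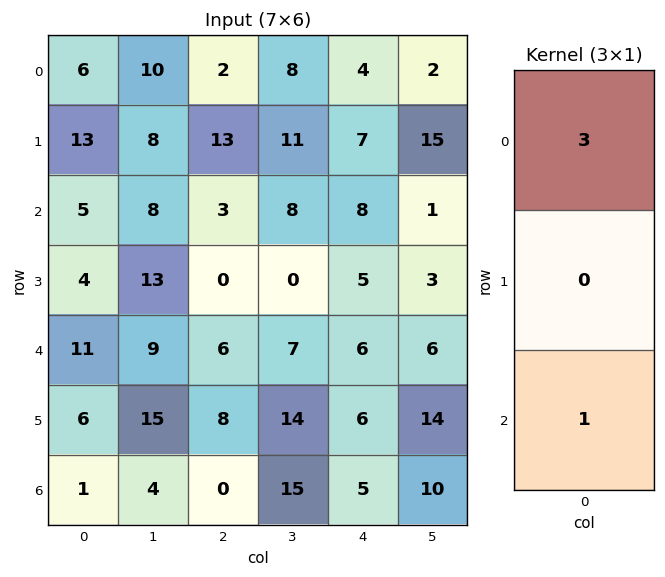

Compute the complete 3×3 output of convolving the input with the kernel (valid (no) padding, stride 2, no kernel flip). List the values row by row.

Output[0,0]: The receptive field on the input at this output position is [6 / 13 / 5]. Elementwise product with the kernel and sum: 6·3 + 5·1.
Output[0,1]: The receptive field on the input at this output position is [2 / 13 / 3]. Elementwise product with the kernel and sum: 2·3 + 3·1.

23 9 20
26 15 30
34 18 23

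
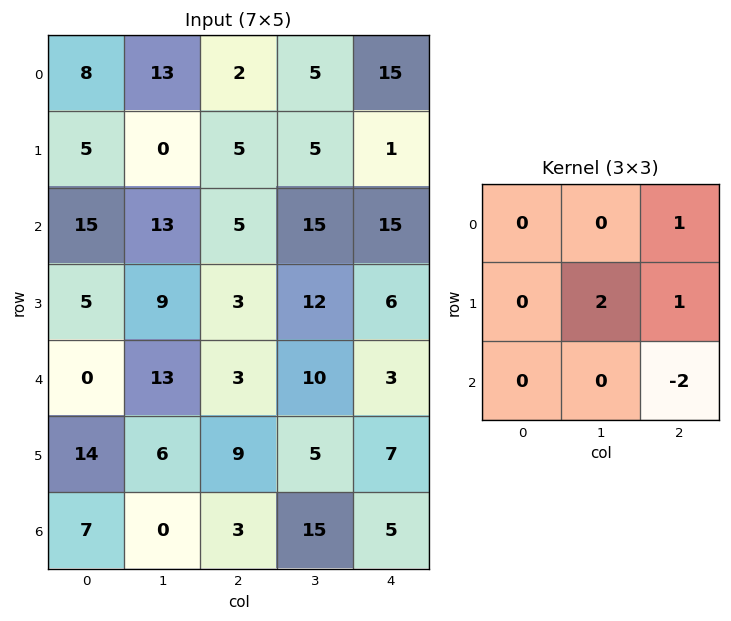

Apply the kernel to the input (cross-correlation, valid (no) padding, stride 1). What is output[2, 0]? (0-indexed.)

The receptive field on the input at this output position is [15 13 5 / 5 9 3 / 0 13 3]. Elementwise product with the kernel and sum: 5·1 + 9·2 + 3·1 + 3·-2.

20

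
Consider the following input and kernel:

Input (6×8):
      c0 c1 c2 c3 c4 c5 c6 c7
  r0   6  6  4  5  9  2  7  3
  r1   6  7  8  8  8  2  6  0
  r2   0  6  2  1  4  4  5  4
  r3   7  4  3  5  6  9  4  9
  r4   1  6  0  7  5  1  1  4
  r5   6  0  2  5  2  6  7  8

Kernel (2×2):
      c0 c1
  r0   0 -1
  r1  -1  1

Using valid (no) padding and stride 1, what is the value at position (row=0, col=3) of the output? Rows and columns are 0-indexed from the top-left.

The receptive field on the input at this output position is [5 9 / 8 8]. Elementwise product with the kernel and sum: 9·-1 + 8·-1 + 8·1.

-9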